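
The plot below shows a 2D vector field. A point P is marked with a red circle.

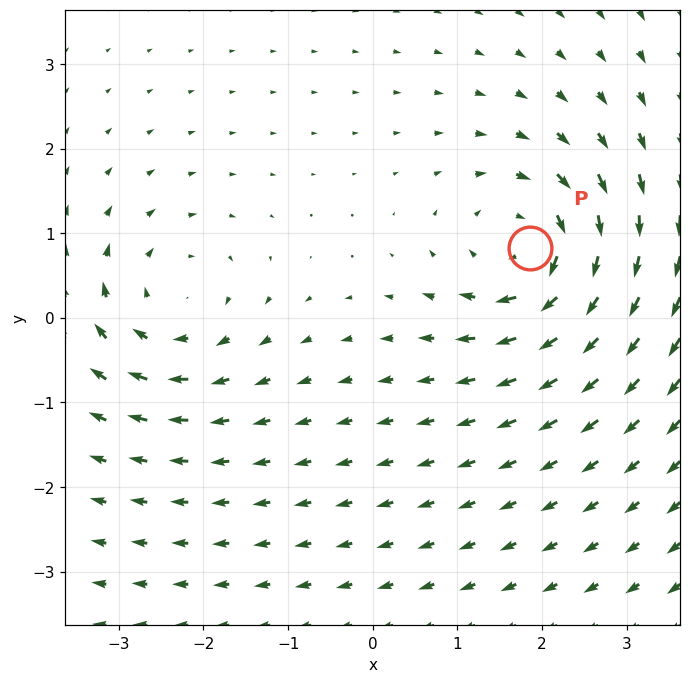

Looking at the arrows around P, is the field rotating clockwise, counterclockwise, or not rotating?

Near P at (1.9, 0.8) the arrows circulate clockwise. The curl (z-component) there is about -6; negative curl means clockwise rotation.

clockwise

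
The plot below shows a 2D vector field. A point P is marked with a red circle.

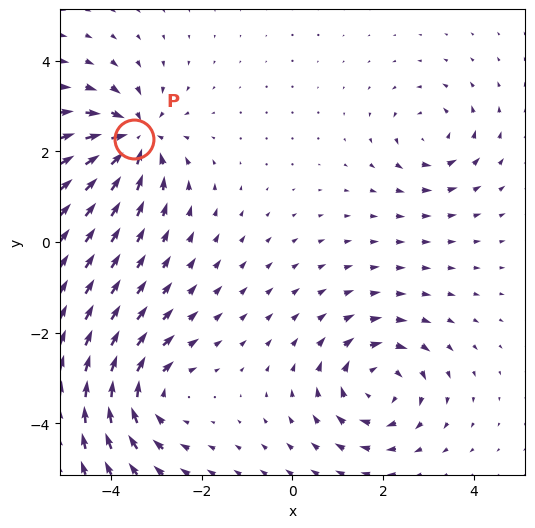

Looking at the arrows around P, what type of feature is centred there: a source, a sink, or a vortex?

sink

At P (-3.5, 2.3) the arrows converge inward. Divergence about -6, curl ≈0 — negative divergence with near-zero curl is a sink.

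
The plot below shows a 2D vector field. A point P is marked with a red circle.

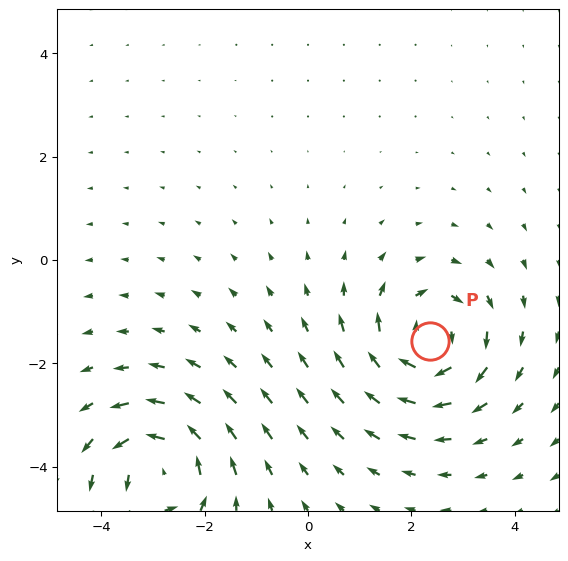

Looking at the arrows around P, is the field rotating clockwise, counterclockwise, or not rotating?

Near P at (2.4, -1.6) the arrows circulate clockwise. The curl (z-component) there is about -4; negative curl means clockwise rotation.

clockwise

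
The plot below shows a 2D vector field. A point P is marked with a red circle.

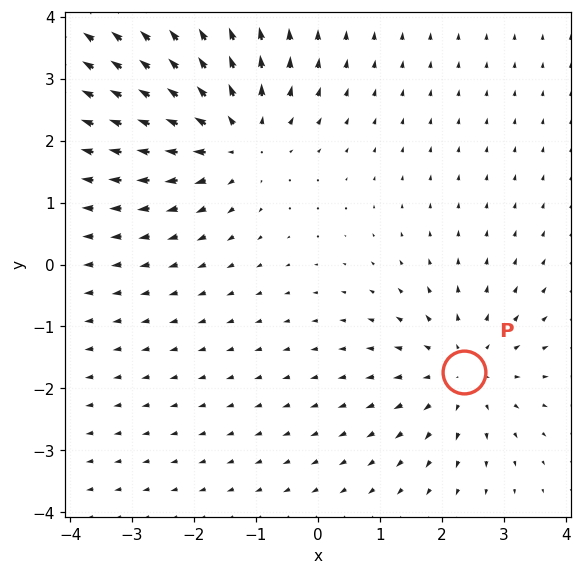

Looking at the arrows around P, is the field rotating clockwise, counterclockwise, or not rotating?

Near P at (2.4, -1.7) the arrows show no circulation. The curl there is ≈0.

not rotating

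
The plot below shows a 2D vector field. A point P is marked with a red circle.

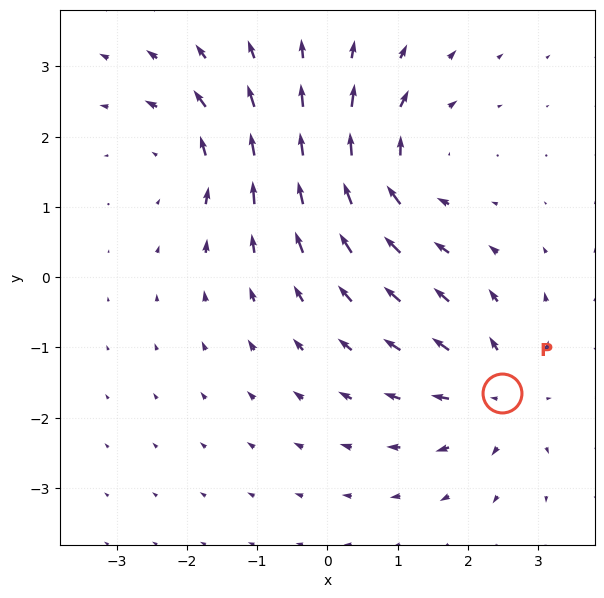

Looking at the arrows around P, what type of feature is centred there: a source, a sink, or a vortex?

At P (2.5, -1.7) the arrows spread outward. Divergence about +5, curl ≈0 — positive divergence with near-zero curl is a source.

source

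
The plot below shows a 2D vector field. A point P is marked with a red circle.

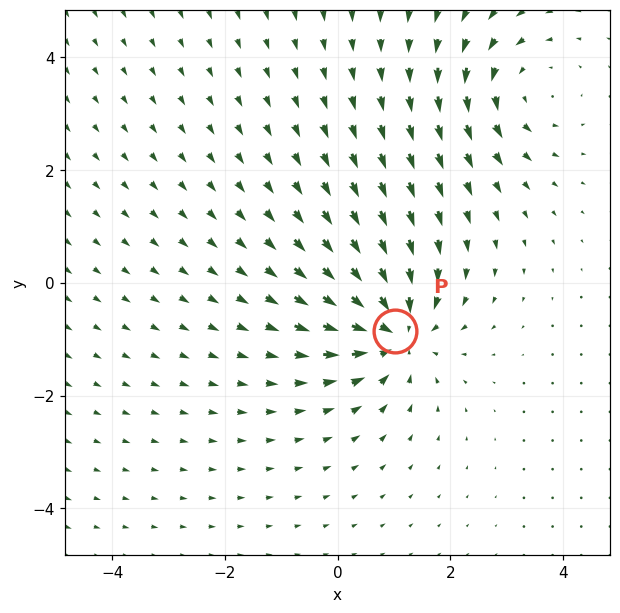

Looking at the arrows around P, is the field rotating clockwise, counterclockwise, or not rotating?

not rotating

Near P at (1.0, -0.9) the arrows show no circulation. The curl there is ≈0.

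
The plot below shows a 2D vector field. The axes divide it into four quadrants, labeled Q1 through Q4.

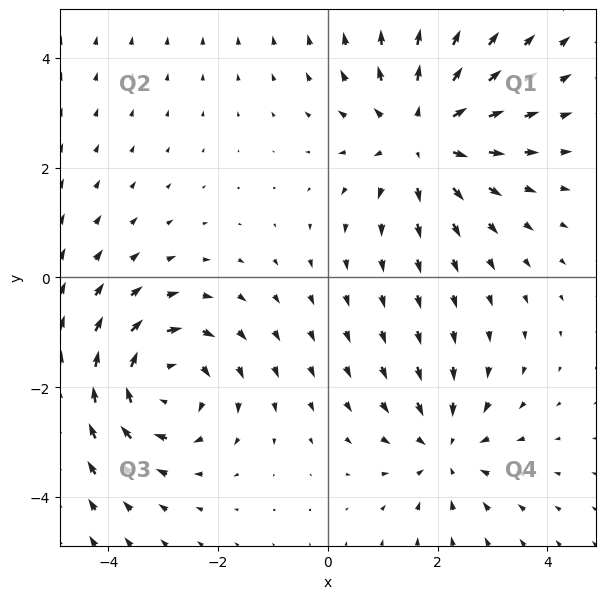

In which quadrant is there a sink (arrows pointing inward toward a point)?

The sink sits at approximately (2.2, -3.1), which lies in quadrant Q4. The divergence there is about -3, negative as expected for a sink.

Q4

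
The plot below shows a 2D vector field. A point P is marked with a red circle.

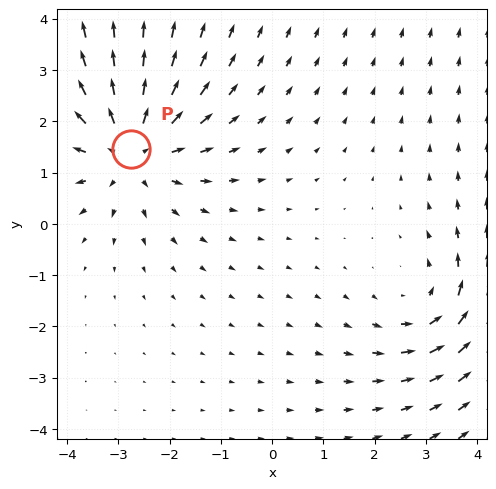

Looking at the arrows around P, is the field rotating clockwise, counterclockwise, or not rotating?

not rotating

Near P at (-2.8, 1.5) the arrows show no circulation. The curl there is ≈0.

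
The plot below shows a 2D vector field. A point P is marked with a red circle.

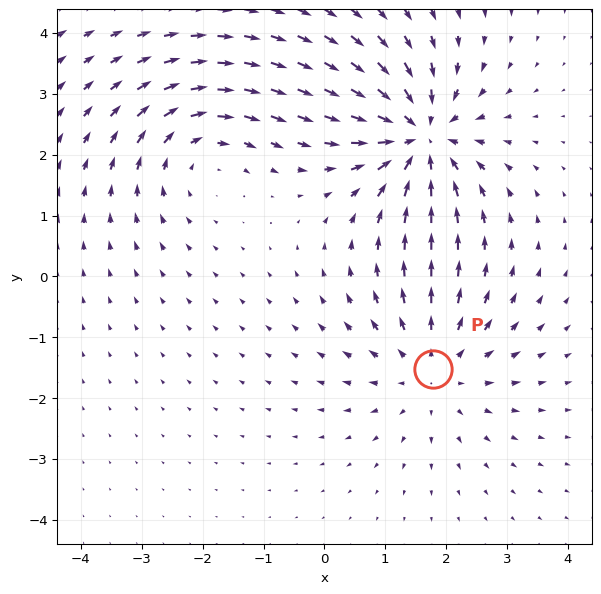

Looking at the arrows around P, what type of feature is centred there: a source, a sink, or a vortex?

source

At P (1.8, -1.5) the arrows spread outward. Divergence about +3, curl ≈0 — positive divergence with near-zero curl is a source.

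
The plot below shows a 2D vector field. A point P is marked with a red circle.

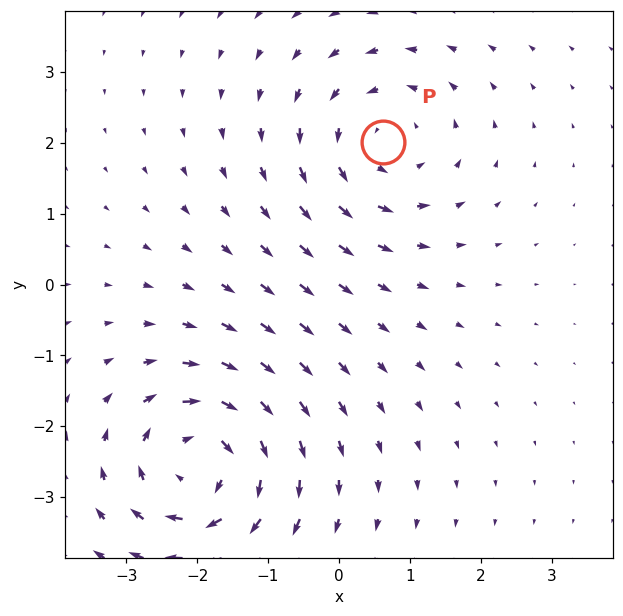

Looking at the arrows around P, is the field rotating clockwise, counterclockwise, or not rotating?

counterclockwise

Near P at (0.6, 2.0) the arrows circulate counterclockwise. The curl (z-component) there is about +3; positive curl means counterclockwise rotation.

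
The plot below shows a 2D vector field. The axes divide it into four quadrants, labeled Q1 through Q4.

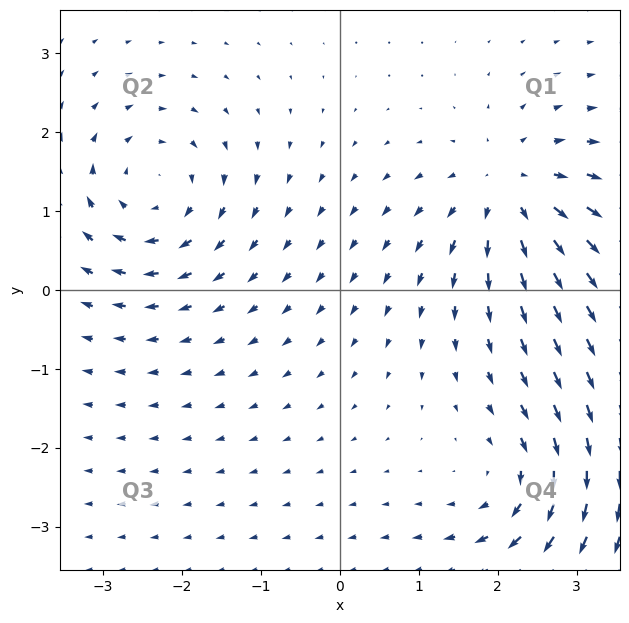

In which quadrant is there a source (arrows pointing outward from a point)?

Q1

The source sits at approximately (2.2, 1.3), which lies in quadrant Q1. The divergence there is about +6, positive as expected for a source.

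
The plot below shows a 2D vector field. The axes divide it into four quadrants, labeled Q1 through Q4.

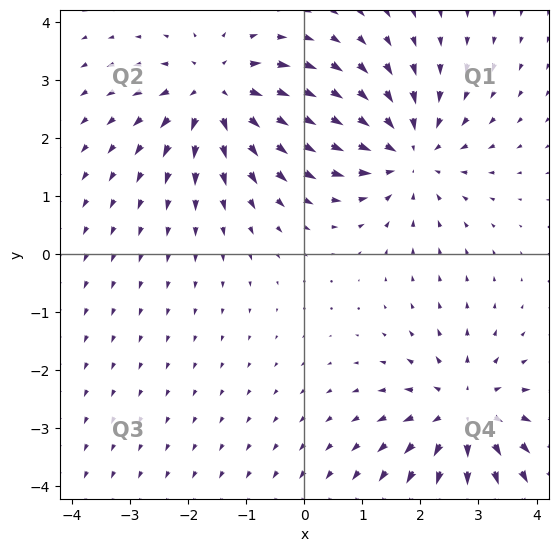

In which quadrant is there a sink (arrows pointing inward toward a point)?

Q1

The sink sits at approximately (1.8, 1.7), which lies in quadrant Q1. The divergence there is about -5, negative as expected for a sink.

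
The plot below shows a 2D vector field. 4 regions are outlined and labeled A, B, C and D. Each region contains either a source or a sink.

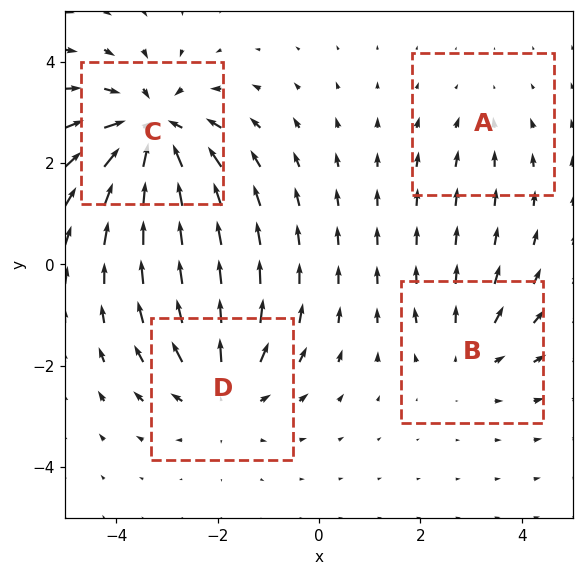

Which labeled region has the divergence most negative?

Divergence at each region's feature centre — A: about -2, B: about +3, C: about -7, D: about +4. Region C is most negative.

C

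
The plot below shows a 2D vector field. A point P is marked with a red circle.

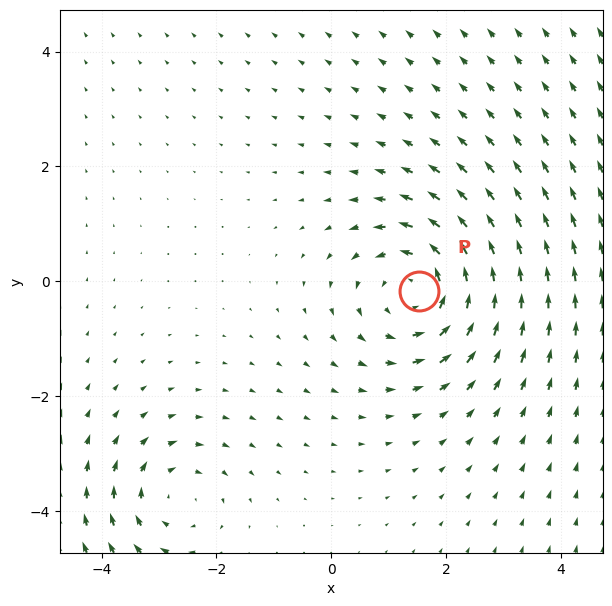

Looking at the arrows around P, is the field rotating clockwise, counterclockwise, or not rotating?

Near P at (1.5, -0.2) the arrows circulate counterclockwise. The curl (z-component) there is about +4; positive curl means counterclockwise rotation.

counterclockwise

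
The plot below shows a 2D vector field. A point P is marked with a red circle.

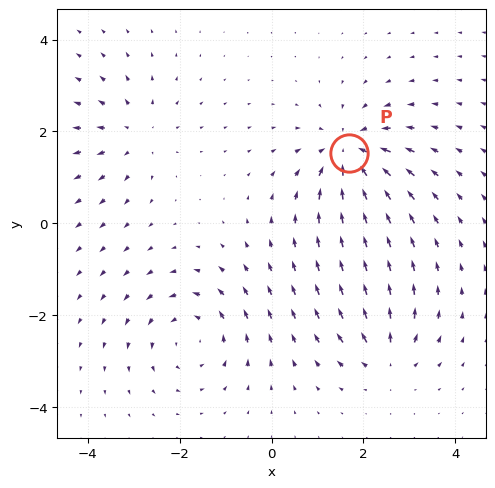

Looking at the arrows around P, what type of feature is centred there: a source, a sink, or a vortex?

sink

At P (1.7, 1.5) the arrows converge inward. Divergence about -5, curl ≈0 — negative divergence with near-zero curl is a sink.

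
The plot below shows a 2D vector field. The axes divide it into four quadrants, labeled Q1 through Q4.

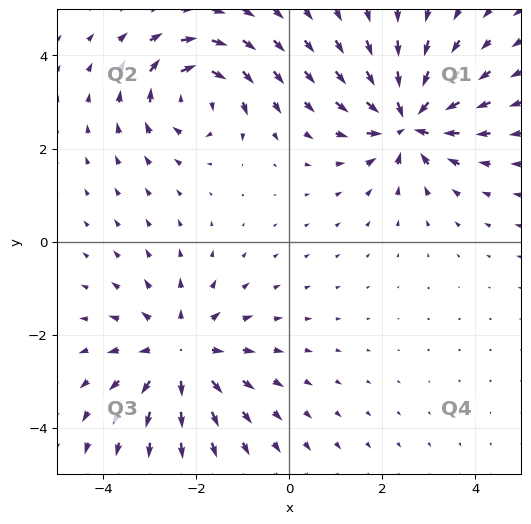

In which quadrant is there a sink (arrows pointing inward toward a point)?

The sink sits at approximately (2.6, 2.6), which lies in quadrant Q1. The divergence there is about -5, negative as expected for a sink.

Q1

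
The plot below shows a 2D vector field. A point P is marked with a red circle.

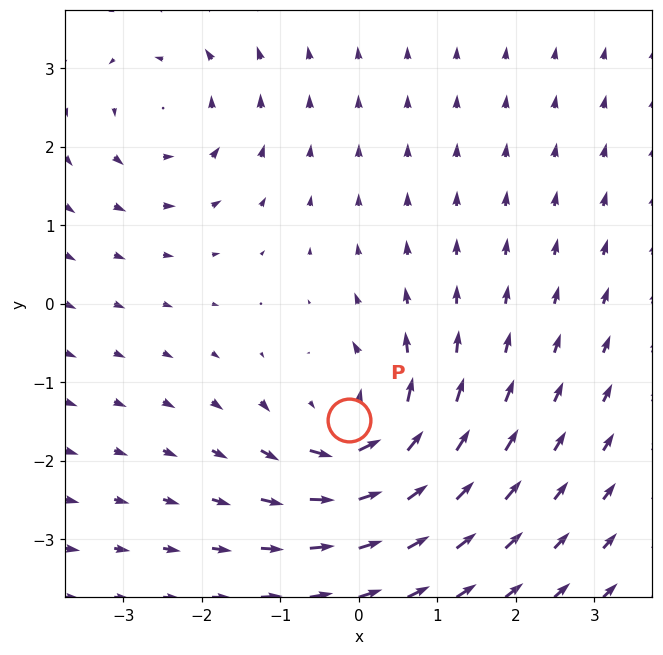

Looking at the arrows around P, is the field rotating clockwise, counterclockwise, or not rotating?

Near P at (-0.1, -1.5) the arrows circulate counterclockwise. The curl (z-component) there is about +5; positive curl means counterclockwise rotation.

counterclockwise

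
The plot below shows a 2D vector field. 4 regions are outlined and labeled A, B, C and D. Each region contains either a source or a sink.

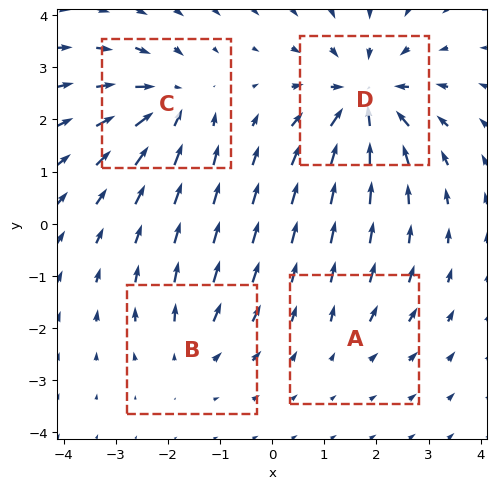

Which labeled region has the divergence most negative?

Divergence at each region's feature centre — A: about +2, B: about +3, C: about -5, D: about -7. Region D is most negative.

D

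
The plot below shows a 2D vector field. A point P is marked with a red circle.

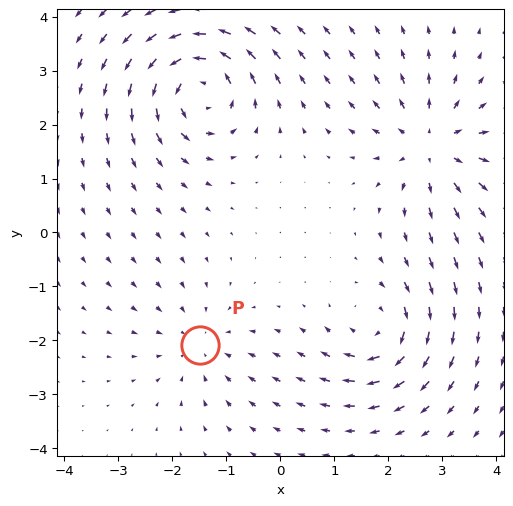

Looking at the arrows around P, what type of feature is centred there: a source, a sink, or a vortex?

sink

At P (-1.5, -2.1) the arrows converge inward. Divergence about -3, curl ≈0 — negative divergence with near-zero curl is a sink.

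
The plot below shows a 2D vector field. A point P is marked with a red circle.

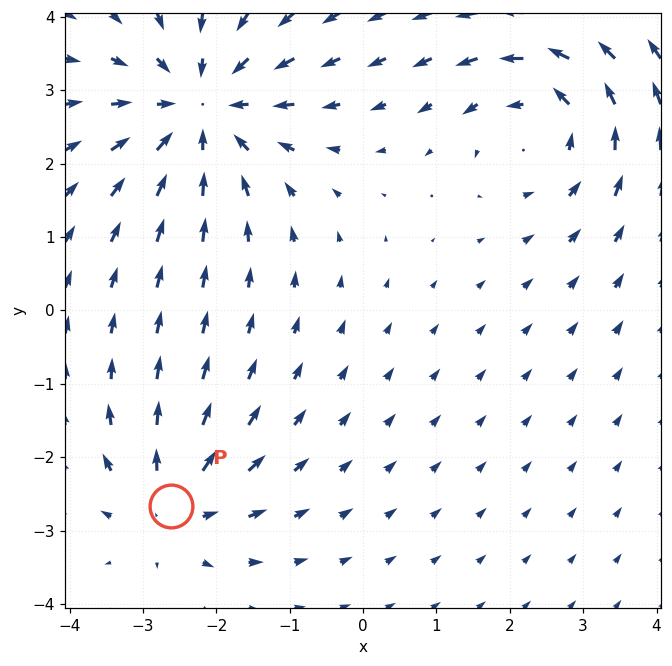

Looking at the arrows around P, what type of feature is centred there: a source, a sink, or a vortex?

At P (-2.6, -2.7) the arrows spread outward. Divergence about +3, curl ≈0 — positive divergence with near-zero curl is a source.

source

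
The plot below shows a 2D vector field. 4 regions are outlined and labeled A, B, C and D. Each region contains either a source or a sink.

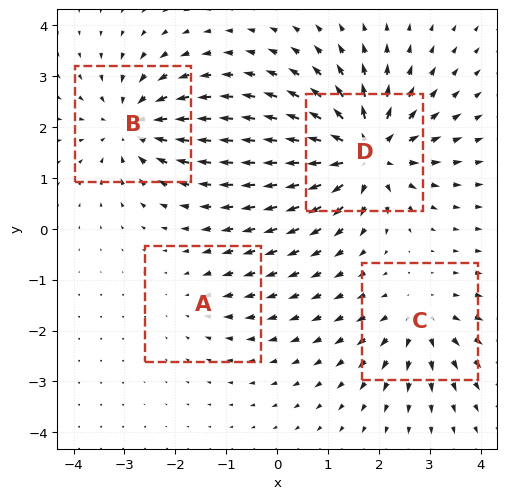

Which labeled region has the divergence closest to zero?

Divergence at each region's feature centre — A: about -2, B: about -5, C: about +4, D: about +8. Region A is closest to zero.

A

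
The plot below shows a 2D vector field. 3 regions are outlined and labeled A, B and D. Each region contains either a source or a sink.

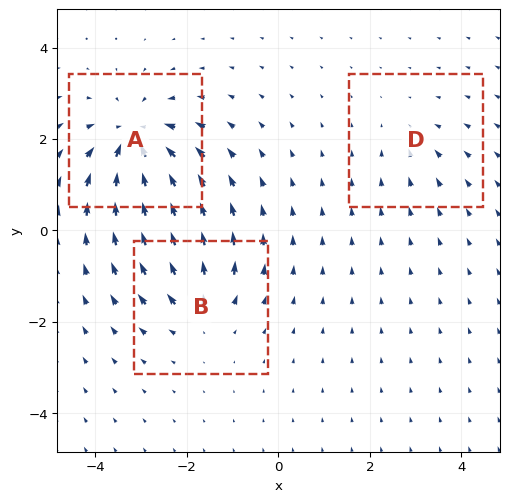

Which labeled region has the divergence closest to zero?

Divergence at each region's feature centre — A: about -5, B: about +3, D: about -2. Region D is closest to zero.

D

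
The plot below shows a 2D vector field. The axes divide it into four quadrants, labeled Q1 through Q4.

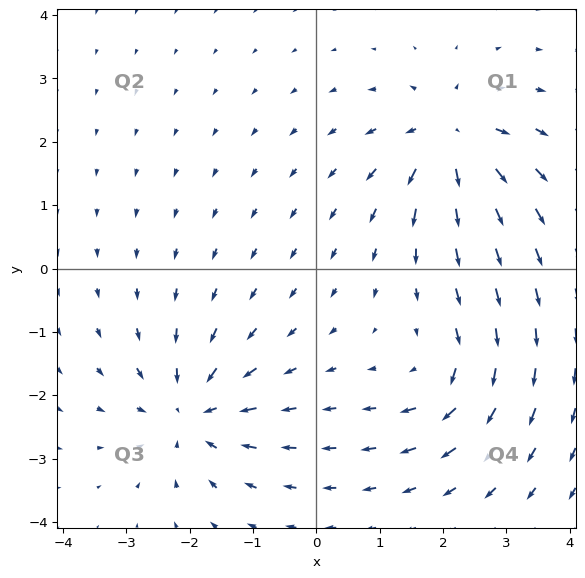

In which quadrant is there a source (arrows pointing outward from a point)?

The source sits at approximately (2.1, 2.1), which lies in quadrant Q1. The divergence there is about +7, positive as expected for a source.

Q1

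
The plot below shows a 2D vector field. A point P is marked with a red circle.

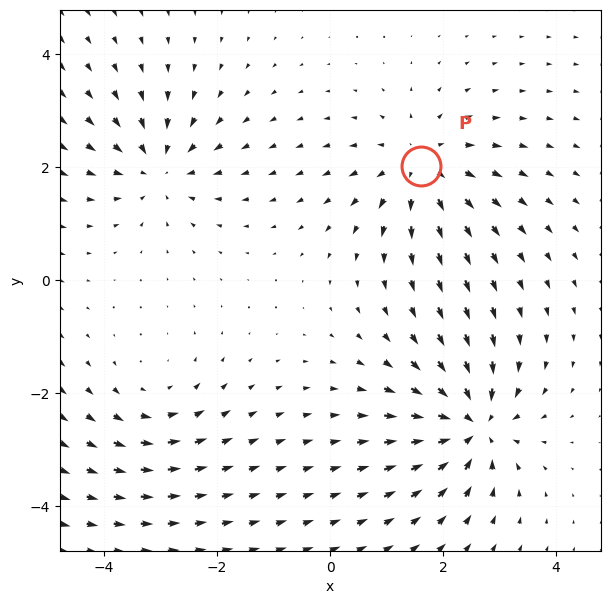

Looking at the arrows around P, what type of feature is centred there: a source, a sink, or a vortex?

source

At P (1.6, 2.0) the arrows spread outward. Divergence about +5, curl ≈0 — positive divergence with near-zero curl is a source.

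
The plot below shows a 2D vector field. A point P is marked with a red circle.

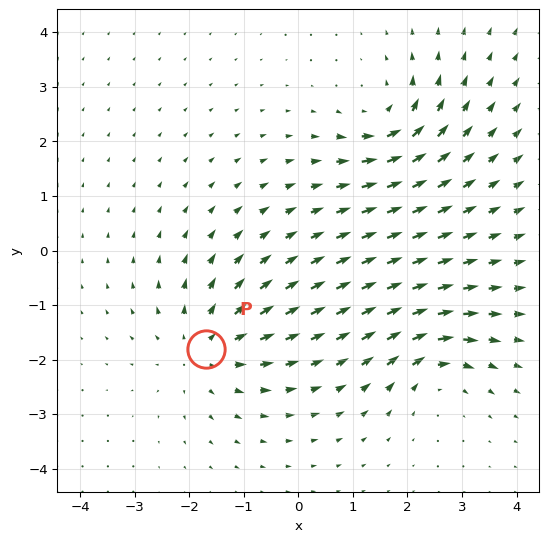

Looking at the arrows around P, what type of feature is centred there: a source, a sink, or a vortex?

source

At P (-1.7, -1.8) the arrows spread outward. Divergence about +5, curl ≈0 — positive divergence with near-zero curl is a source.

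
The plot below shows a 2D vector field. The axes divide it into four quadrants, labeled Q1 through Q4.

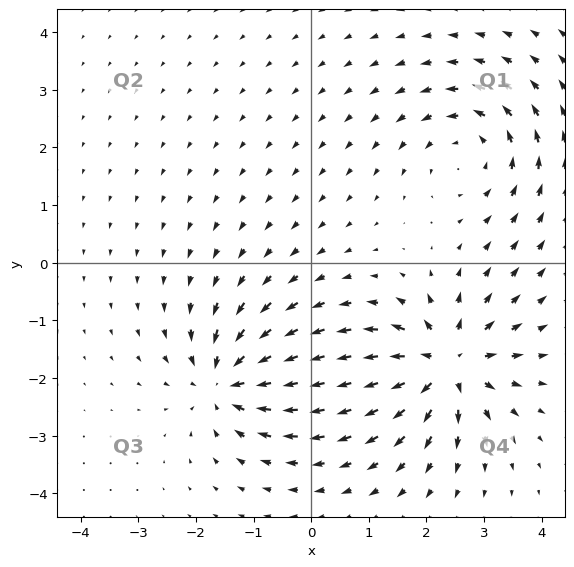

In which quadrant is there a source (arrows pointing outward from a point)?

The source sits at approximately (2.3, -1.8), which lies in quadrant Q4. The divergence there is about +7, positive as expected for a source.

Q4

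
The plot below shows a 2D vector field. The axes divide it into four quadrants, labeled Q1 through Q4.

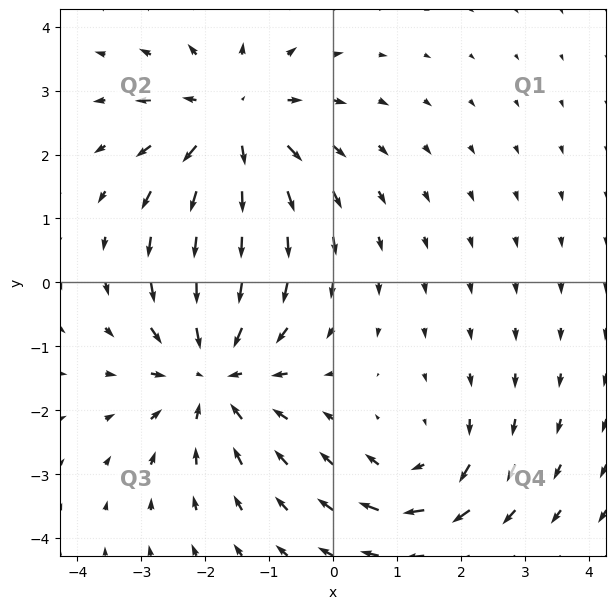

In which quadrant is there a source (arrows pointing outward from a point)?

The source sits at approximately (-1.6, 2.5), which lies in quadrant Q2. The divergence there is about +4, positive as expected for a source.

Q2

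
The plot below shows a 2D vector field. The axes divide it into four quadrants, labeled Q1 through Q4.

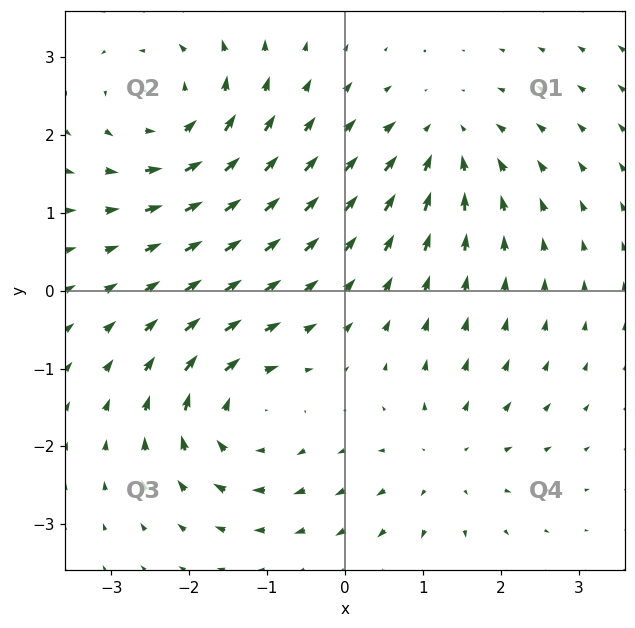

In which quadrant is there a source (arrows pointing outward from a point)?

The source sits at approximately (1.3, -2.2), which lies in quadrant Q4. The divergence there is about +3, positive as expected for a source.

Q4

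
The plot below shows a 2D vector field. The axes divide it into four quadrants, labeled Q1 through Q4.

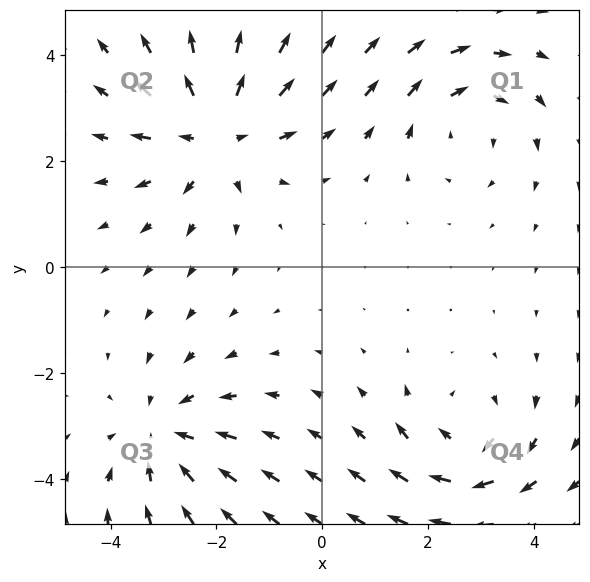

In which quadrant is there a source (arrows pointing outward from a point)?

Q2

The source sits at approximately (-2.0, 2.5), which lies in quadrant Q2. The divergence there is about +5, positive as expected for a source.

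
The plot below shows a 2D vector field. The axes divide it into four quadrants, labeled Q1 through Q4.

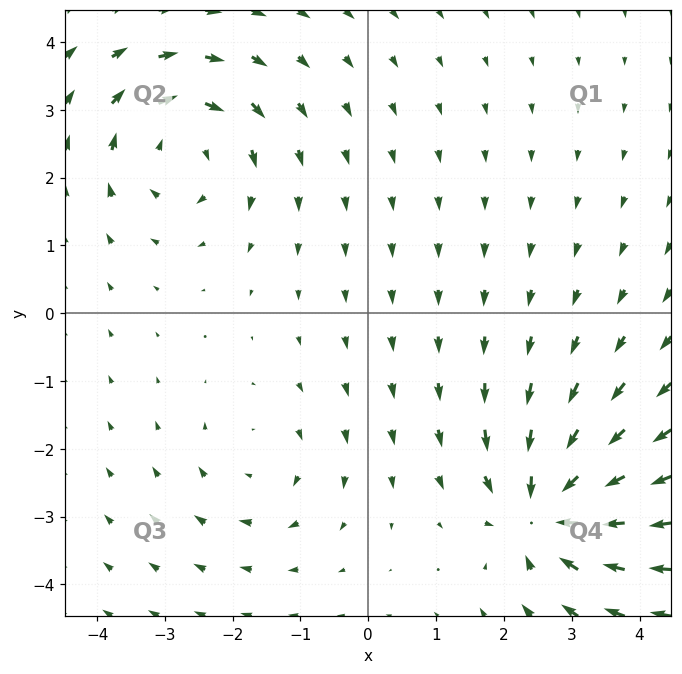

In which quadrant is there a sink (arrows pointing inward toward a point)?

Q4

The sink sits at approximately (2.6, -2.9), which lies in quadrant Q4. The divergence there is about -6, negative as expected for a sink.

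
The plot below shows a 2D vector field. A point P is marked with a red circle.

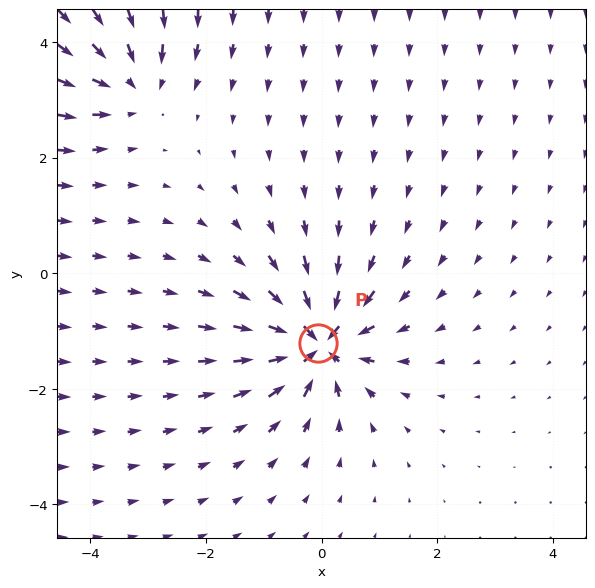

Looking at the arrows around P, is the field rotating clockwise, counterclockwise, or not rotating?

not rotating

Near P at (-0.1, -1.2) the arrows show no circulation. The curl there is ≈0.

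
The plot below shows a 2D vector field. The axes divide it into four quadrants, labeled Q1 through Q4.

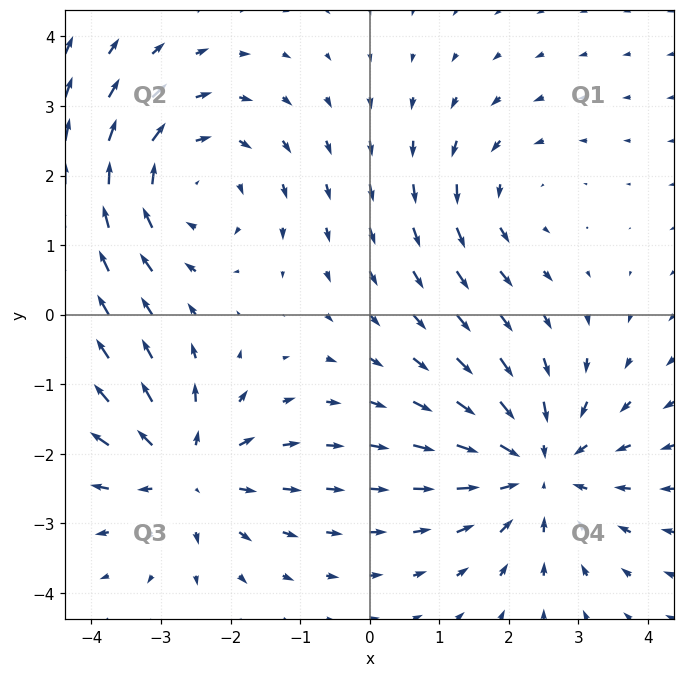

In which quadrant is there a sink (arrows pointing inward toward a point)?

The sink sits at approximately (2.4, -2.2), which lies in quadrant Q4. The divergence there is about -4, negative as expected for a sink.

Q4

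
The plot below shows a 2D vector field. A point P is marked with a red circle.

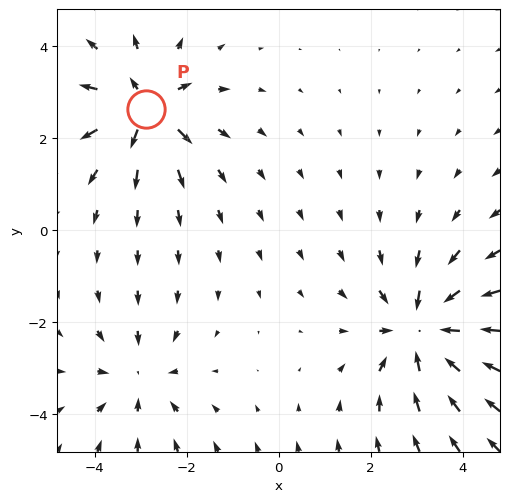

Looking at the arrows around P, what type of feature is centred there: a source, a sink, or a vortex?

source

At P (-2.9, 2.6) the arrows spread outward. Divergence about +5, curl ≈0 — positive divergence with near-zero curl is a source.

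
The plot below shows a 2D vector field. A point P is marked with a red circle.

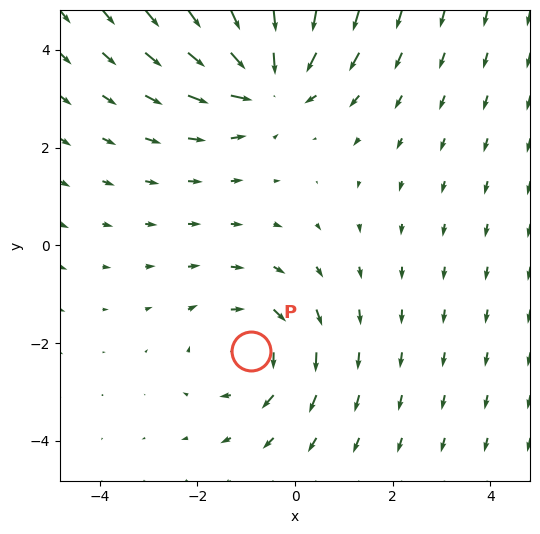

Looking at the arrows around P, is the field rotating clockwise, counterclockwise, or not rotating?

clockwise

Near P at (-0.9, -2.2) the arrows circulate clockwise. The curl (z-component) there is about -3; negative curl means clockwise rotation.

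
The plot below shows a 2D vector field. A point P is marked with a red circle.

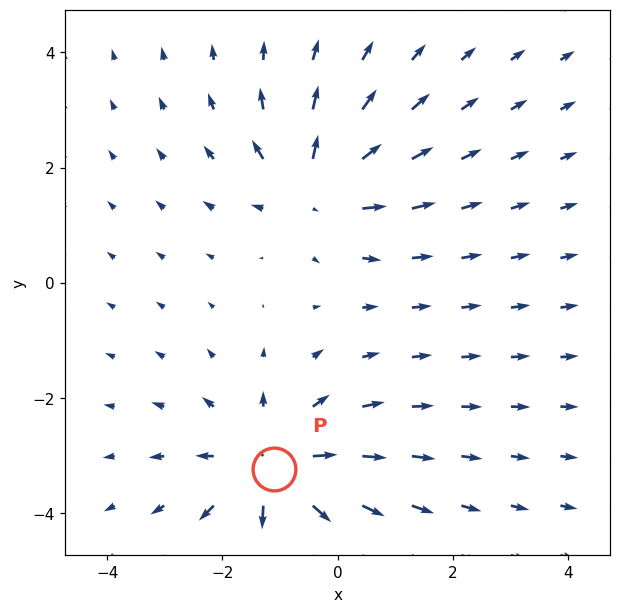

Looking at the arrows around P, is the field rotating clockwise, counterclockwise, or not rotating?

not rotating

Near P at (-1.1, -3.2) the arrows show no circulation. The curl there is ≈0.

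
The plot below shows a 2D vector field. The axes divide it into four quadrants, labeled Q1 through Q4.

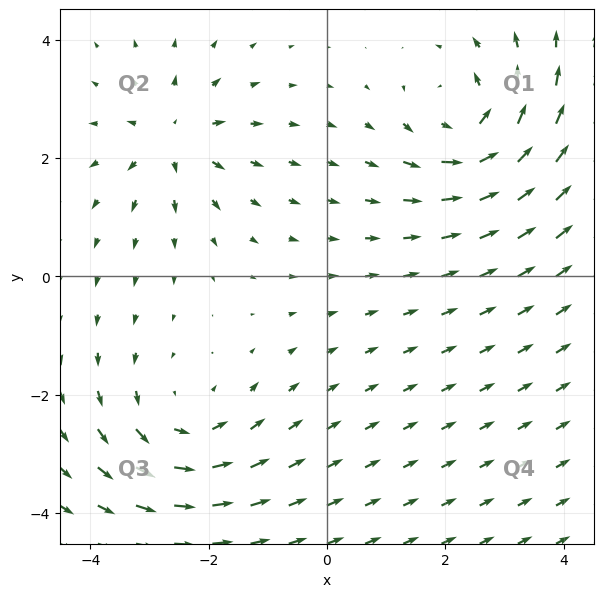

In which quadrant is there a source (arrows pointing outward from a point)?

The source sits at approximately (-2.6, 2.3), which lies in quadrant Q2. The divergence there is about +4, positive as expected for a source.

Q2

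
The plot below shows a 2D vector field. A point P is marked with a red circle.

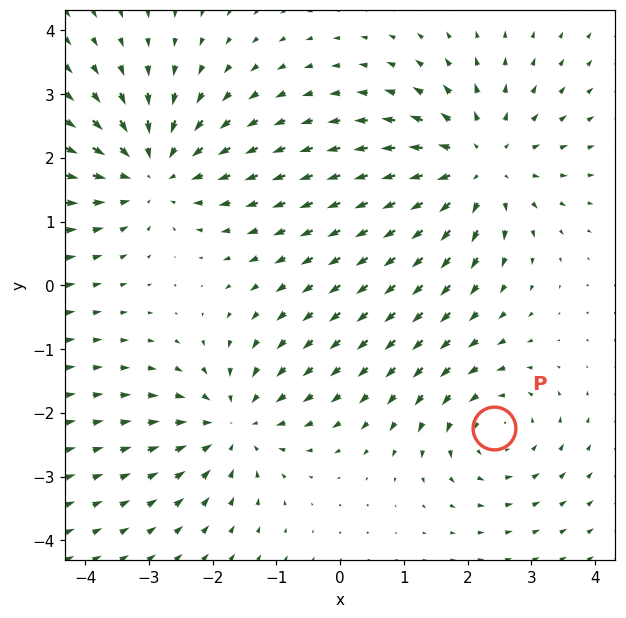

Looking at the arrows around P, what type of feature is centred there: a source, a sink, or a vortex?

vortex

At P (2.4, -2.2) the arrows circulate counterclockwise. Divergence ≈0, curl about +4 — near-zero divergence with nonzero curl is a vortex.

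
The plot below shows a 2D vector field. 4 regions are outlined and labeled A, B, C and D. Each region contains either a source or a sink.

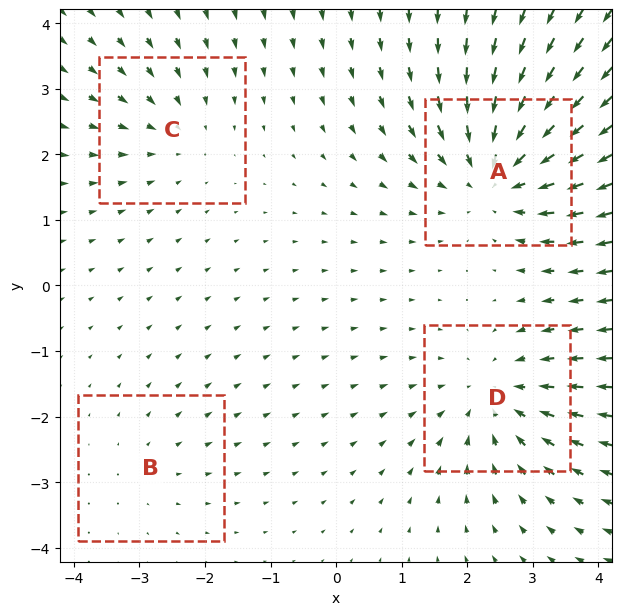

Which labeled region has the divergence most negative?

Divergence at each region's feature centre — A: about -6, B: about +2, C: about -3, D: about -4. Region A is most negative.

A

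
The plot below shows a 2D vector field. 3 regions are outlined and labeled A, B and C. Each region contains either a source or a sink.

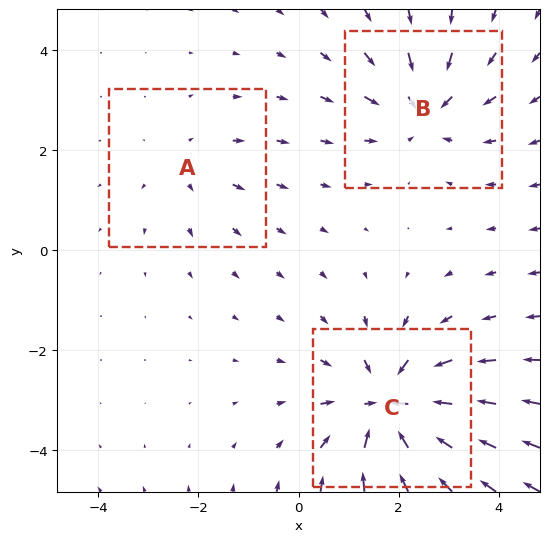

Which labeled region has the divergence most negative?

C

Divergence at each region's feature centre — A: about +2, B: about -3, C: about -5. Region C is most negative.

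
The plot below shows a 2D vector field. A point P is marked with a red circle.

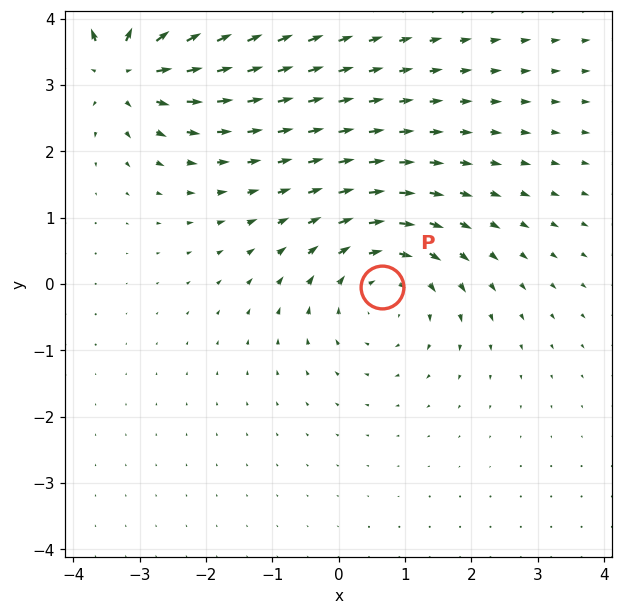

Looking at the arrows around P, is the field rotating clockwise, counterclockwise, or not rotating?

Near P at (0.7, -0.0) the arrows circulate clockwise. The curl (z-component) there is about -3; negative curl means clockwise rotation.

clockwise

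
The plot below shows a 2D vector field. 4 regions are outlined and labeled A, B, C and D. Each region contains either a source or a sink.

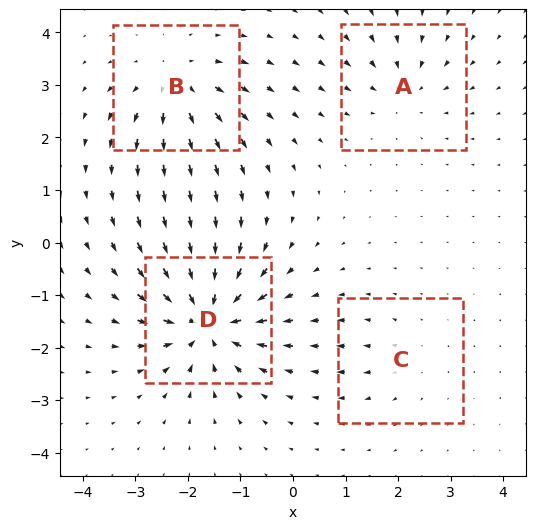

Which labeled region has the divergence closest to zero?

Divergence at each region's feature centre — A: about -4, B: about +6, C: about +2, D: about -9. Region C is closest to zero.

C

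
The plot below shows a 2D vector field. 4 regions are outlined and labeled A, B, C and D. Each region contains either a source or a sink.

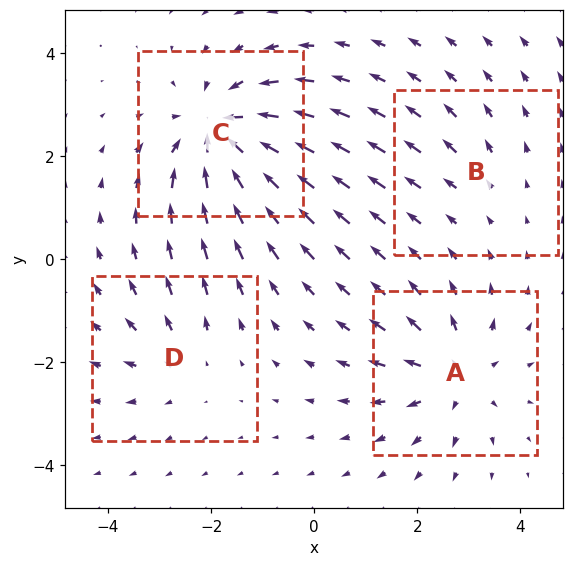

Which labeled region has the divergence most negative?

Divergence at each region's feature centre — A: about +5, B: about +2, C: about -7, D: about +3. Region C is most negative.

C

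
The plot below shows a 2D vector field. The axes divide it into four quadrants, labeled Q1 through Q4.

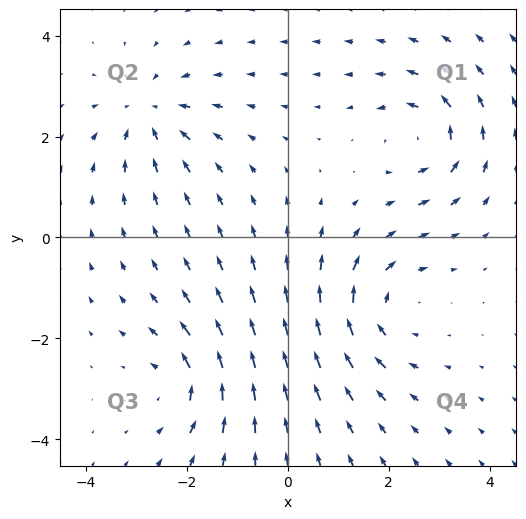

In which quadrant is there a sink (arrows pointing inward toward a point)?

The sink sits at approximately (-2.7, 2.4), which lies in quadrant Q2. The divergence there is about -4, negative as expected for a sink.

Q2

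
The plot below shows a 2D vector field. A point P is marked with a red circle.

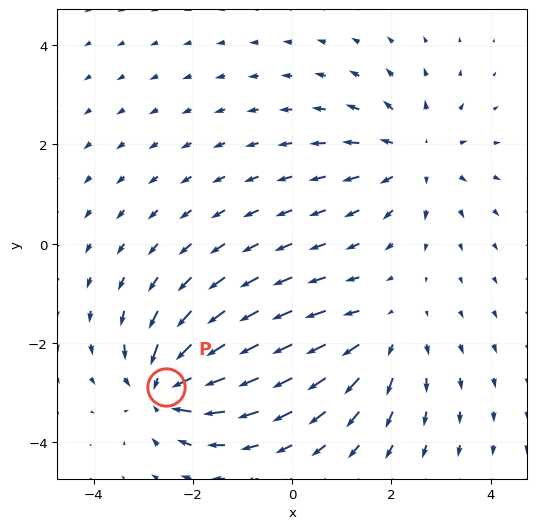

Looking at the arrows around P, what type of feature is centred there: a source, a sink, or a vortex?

At P (-2.5, -2.9) the arrows converge inward. Divergence about -6, curl ≈0 — negative divergence with near-zero curl is a sink.

sink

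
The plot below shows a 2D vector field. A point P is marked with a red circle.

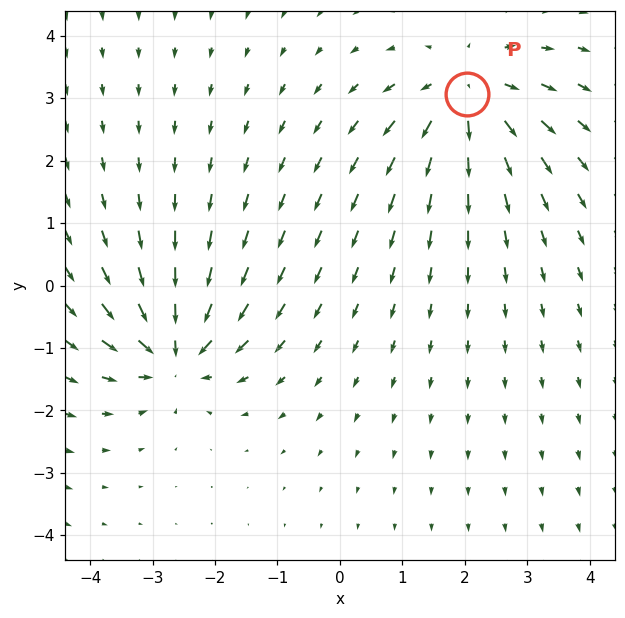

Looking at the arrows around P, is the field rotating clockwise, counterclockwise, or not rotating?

Near P at (2.0, 3.1) the arrows show no circulation. The curl there is ≈0.

not rotating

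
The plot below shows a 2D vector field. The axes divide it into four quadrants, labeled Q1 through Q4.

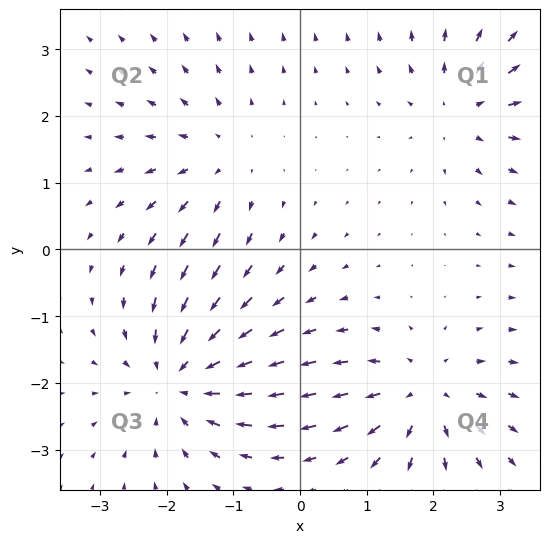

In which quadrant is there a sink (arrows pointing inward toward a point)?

Q3

The sink sits at approximately (-1.8, -2.0), which lies in quadrant Q3. The divergence there is about -4, negative as expected for a sink.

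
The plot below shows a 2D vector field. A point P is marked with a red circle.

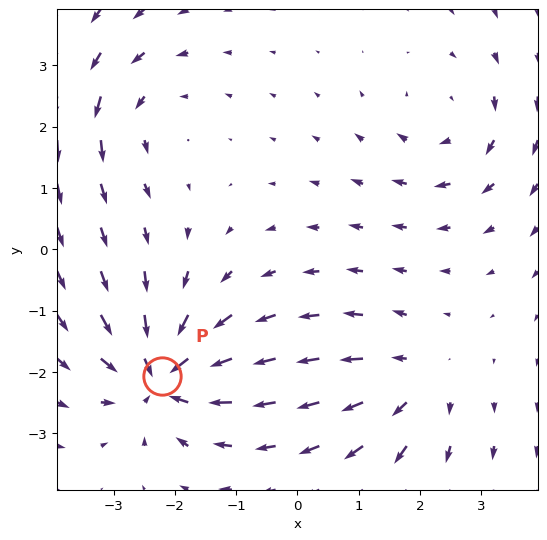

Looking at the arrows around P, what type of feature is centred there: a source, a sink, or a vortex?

At P (-2.2, -2.1) the arrows converge inward. Divergence about -6, curl ≈0 — negative divergence with near-zero curl is a sink.

sink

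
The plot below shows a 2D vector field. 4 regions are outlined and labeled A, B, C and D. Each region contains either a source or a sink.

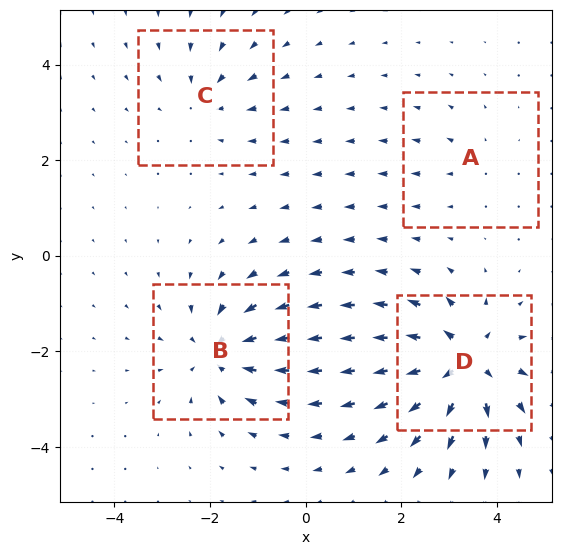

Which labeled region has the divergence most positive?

D

Divergence at each region's feature centre — A: about +2, B: about -6, C: about -3, D: about +7. Region D is most positive.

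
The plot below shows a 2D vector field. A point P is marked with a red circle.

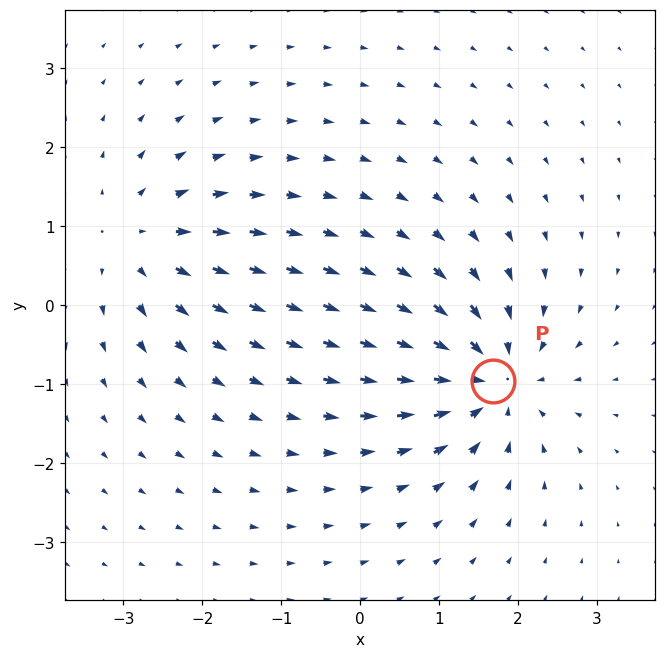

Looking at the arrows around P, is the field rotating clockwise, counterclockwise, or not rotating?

not rotating

Near P at (1.7, -1.0) the arrows show no circulation. The curl there is ≈0.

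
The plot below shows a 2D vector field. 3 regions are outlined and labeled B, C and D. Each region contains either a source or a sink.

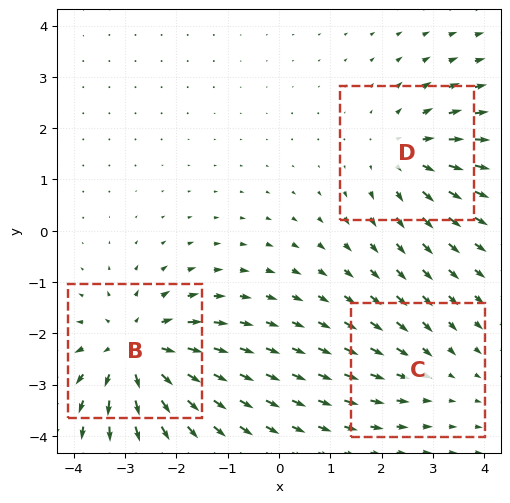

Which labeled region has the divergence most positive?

Divergence at each region's feature centre — B: about +5, C: about -2, D: about +3. Region B is most positive.

B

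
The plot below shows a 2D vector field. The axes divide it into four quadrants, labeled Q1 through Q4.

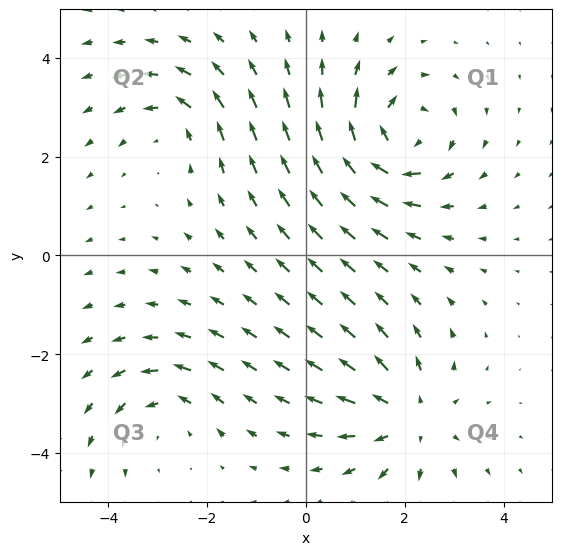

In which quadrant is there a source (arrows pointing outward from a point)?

Q4

The source sits at approximately (2.1, -3.3), which lies in quadrant Q4. The divergence there is about +4, positive as expected for a source.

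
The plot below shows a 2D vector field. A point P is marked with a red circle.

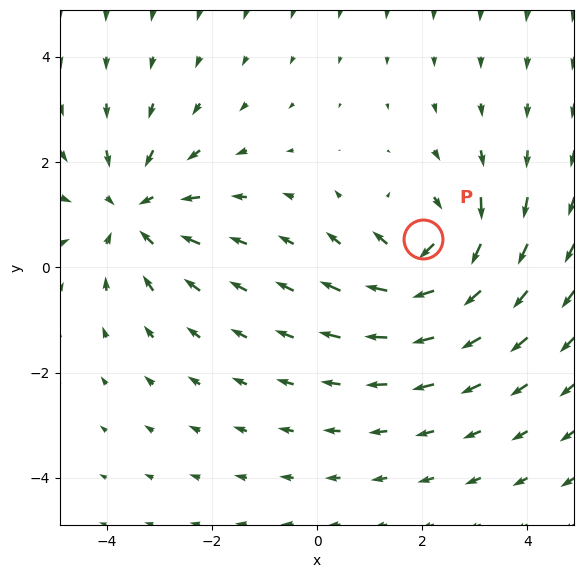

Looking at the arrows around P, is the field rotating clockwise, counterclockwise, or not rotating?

Near P at (2.0, 0.5) the arrows circulate clockwise. The curl (z-component) there is about -4; negative curl means clockwise rotation.

clockwise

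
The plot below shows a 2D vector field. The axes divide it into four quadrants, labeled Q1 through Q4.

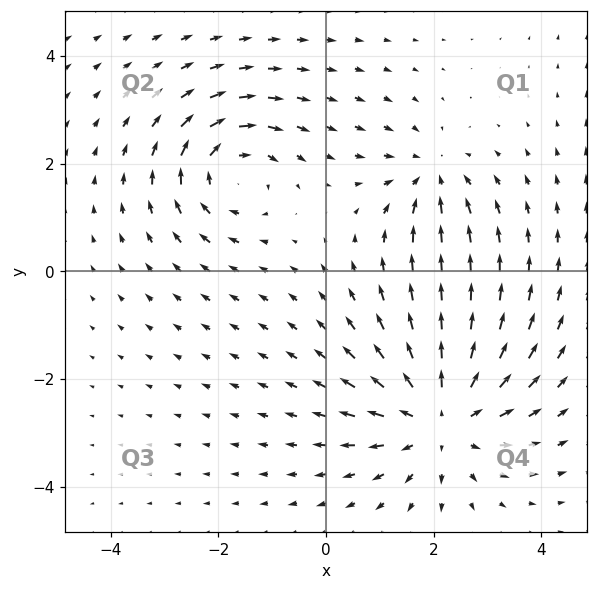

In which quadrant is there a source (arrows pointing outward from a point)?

The source sits at approximately (2.1, -2.7), which lies in quadrant Q4. The divergence there is about +4, positive as expected for a source.

Q4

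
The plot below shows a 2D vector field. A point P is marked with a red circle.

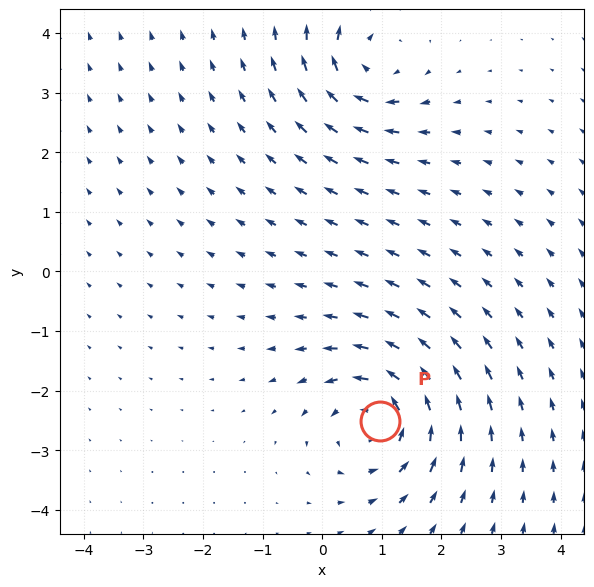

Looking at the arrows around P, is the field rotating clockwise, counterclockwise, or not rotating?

counterclockwise

Near P at (1.0, -2.5) the arrows circulate counterclockwise. The curl (z-component) there is about +6; positive curl means counterclockwise rotation.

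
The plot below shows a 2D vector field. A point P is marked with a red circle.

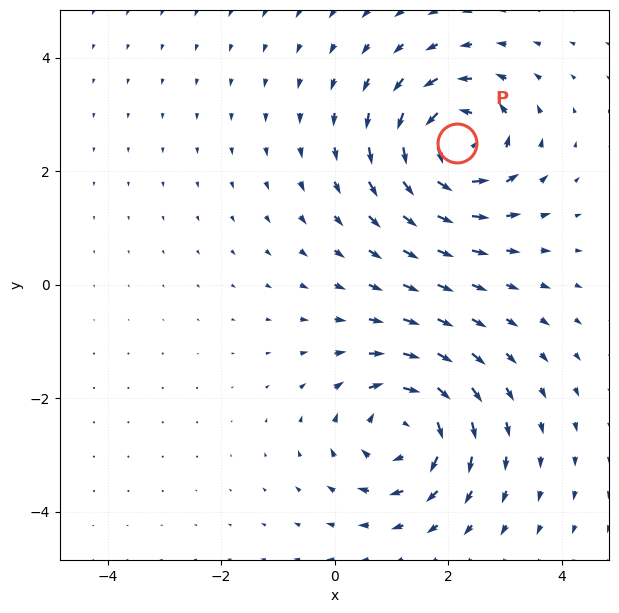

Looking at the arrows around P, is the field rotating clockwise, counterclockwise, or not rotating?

counterclockwise

Near P at (2.2, 2.5) the arrows circulate counterclockwise. The curl (z-component) there is about +5; positive curl means counterclockwise rotation.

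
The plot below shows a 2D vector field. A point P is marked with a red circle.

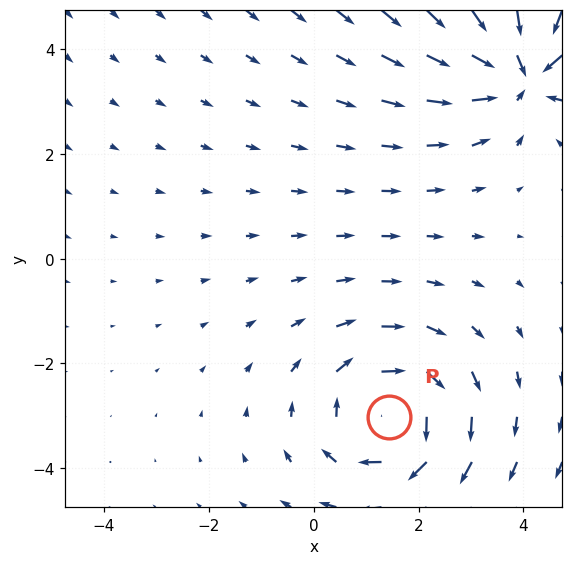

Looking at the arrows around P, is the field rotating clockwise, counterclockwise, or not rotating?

clockwise

Near P at (1.4, -3.0) the arrows circulate clockwise. The curl (z-component) there is about -3; negative curl means clockwise rotation.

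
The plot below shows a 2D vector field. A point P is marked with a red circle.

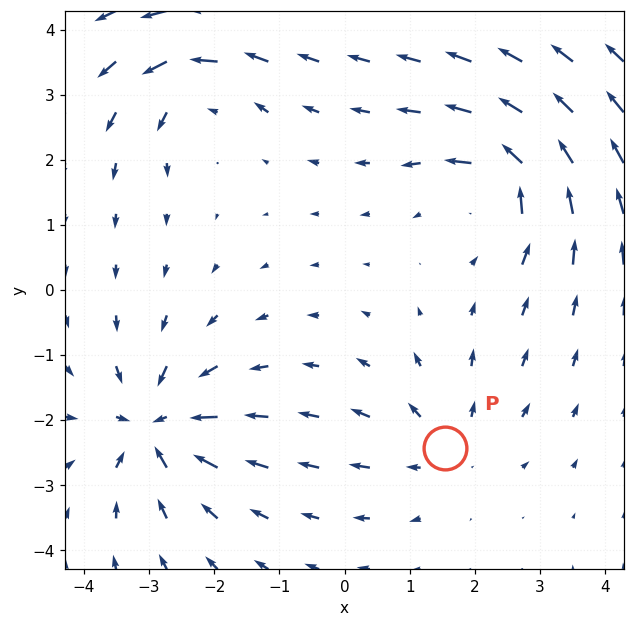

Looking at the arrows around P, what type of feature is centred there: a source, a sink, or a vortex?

source

At P (1.5, -2.4) the arrows spread outward. Divergence about +3, curl ≈0 — positive divergence with near-zero curl is a source.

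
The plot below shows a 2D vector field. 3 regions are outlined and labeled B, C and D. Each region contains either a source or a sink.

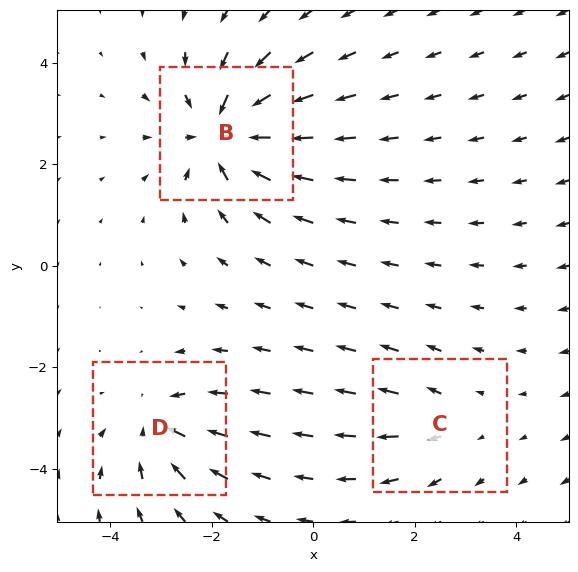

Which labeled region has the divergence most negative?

Divergence at each region's feature centre — B: about -5, C: about +2, D: about -3. Region B is most negative.

B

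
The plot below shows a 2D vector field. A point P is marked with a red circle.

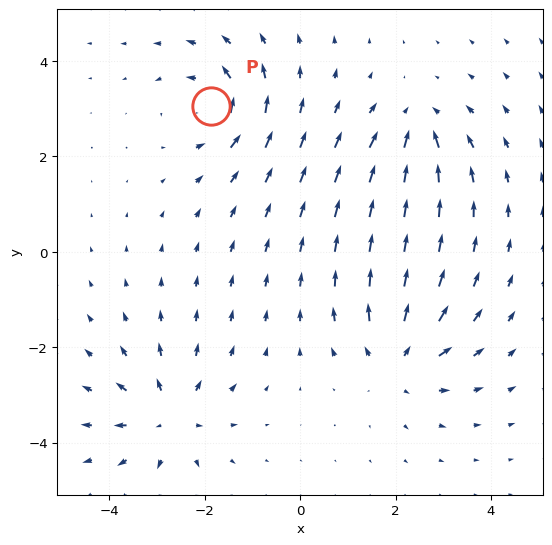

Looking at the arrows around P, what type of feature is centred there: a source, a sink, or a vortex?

At P (-1.9, 3.0) the arrows circulate counterclockwise. Divergence ≈0, curl about +6 — near-zero divergence with nonzero curl is a vortex.

vortex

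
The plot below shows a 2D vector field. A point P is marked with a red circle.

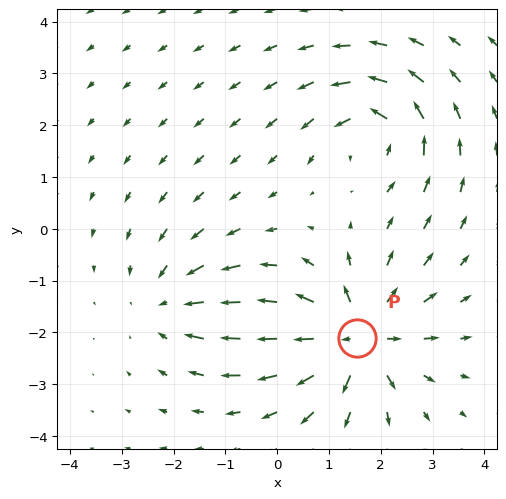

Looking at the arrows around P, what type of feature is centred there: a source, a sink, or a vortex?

source

At P (1.5, -2.1) the arrows spread outward. Divergence about +5, curl ≈0 — positive divergence with near-zero curl is a source.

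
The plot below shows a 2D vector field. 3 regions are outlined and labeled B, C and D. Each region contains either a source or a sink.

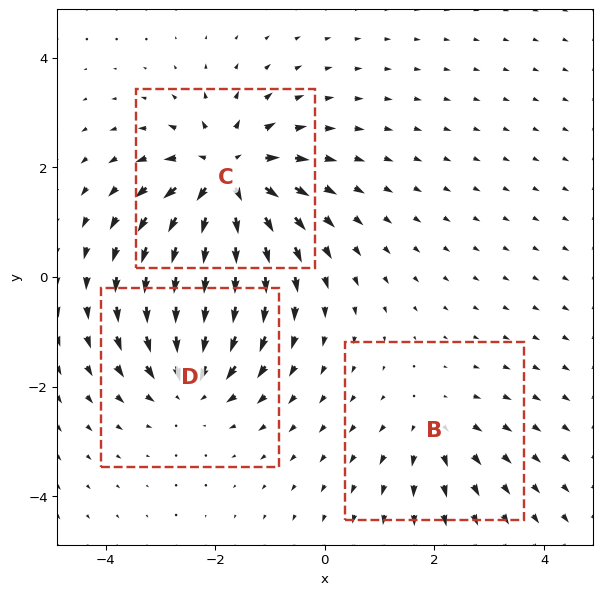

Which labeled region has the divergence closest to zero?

Divergence at each region's feature centre — B: about +2, C: about +6, D: about -4. Region B is closest to zero.

B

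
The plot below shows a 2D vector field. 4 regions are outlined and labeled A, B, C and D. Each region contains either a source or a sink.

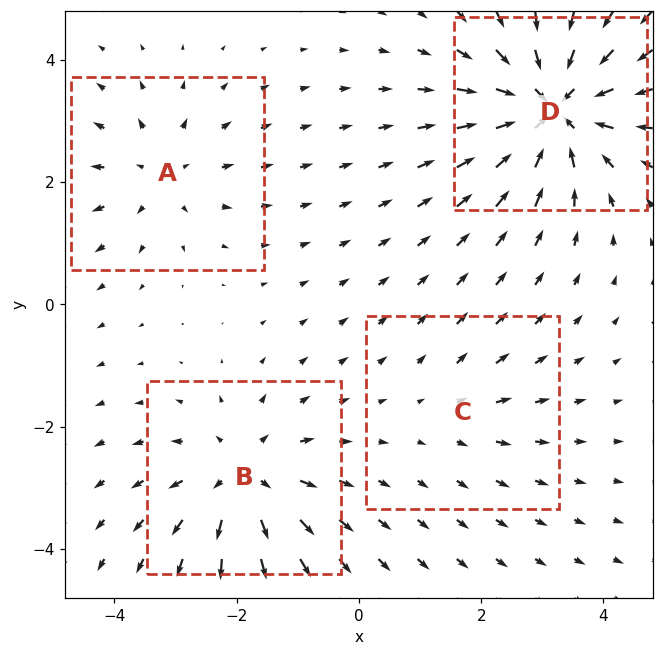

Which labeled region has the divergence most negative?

Divergence at each region's feature centre — A: about +3, B: about +5, C: about +2, D: about -7. Region D is most negative.

D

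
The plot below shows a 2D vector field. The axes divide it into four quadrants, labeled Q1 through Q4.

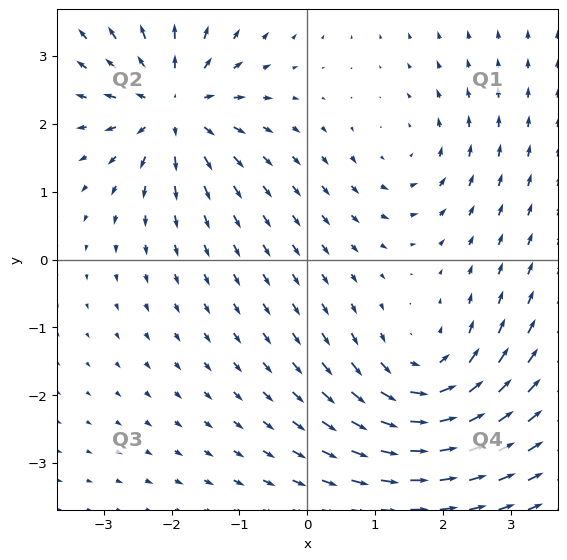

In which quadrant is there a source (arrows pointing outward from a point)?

The source sits at approximately (-2.0, 2.3), which lies in quadrant Q2. The divergence there is about +5, positive as expected for a source.

Q2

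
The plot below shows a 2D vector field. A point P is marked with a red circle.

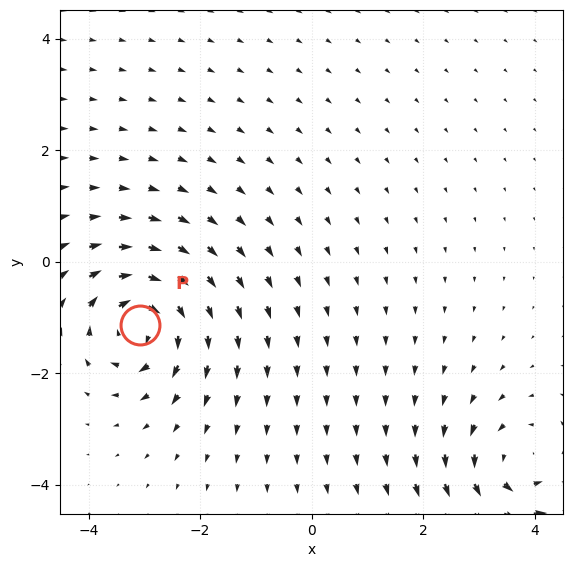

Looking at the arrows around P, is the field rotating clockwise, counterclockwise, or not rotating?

Near P at (-3.1, -1.1) the arrows circulate clockwise. The curl (z-component) there is about -7; negative curl means clockwise rotation.

clockwise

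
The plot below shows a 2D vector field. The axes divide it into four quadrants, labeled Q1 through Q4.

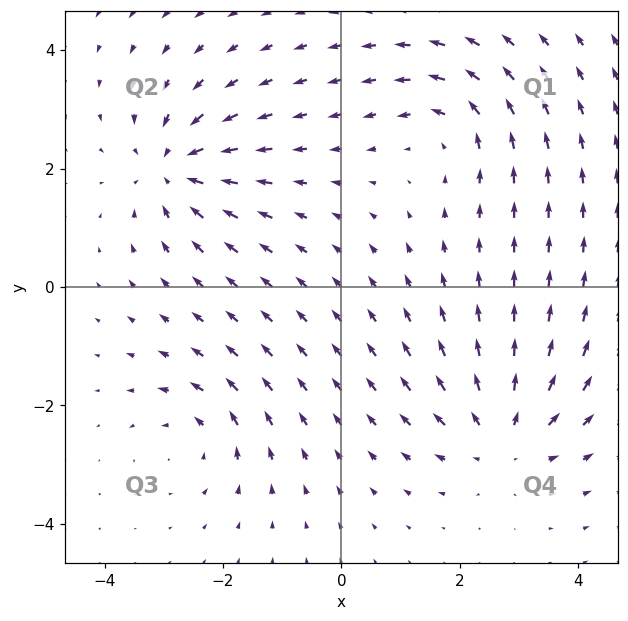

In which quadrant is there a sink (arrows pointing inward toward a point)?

The sink sits at approximately (-2.8, 2.0), which lies in quadrant Q2. The divergence there is about -5, negative as expected for a sink.

Q2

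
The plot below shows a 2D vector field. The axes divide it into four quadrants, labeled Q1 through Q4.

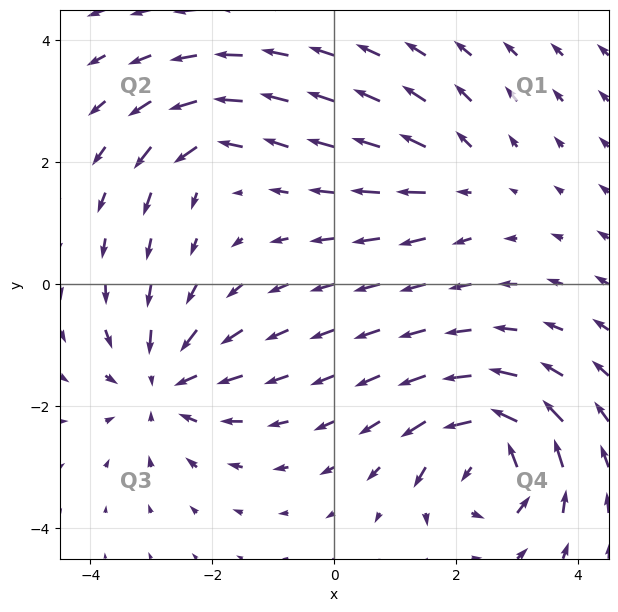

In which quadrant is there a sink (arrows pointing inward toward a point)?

The sink sits at approximately (-2.8, -1.6), which lies in quadrant Q3. The divergence there is about -4, negative as expected for a sink.

Q3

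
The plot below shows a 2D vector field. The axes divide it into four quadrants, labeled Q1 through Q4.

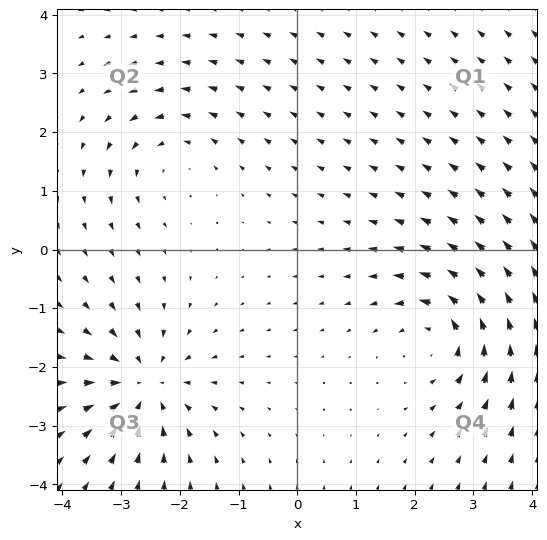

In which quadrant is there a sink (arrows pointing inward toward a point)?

Q3

The sink sits at approximately (-2.6, -2.3), which lies in quadrant Q3. The divergence there is about -5, negative as expected for a sink.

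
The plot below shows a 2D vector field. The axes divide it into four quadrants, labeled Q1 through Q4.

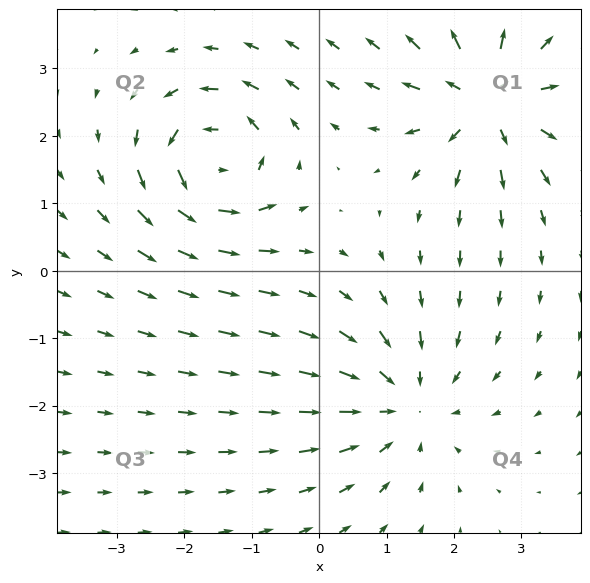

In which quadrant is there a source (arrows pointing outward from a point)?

The source sits at approximately (2.5, 2.5), which lies in quadrant Q1. The divergence there is about +5, positive as expected for a source.

Q1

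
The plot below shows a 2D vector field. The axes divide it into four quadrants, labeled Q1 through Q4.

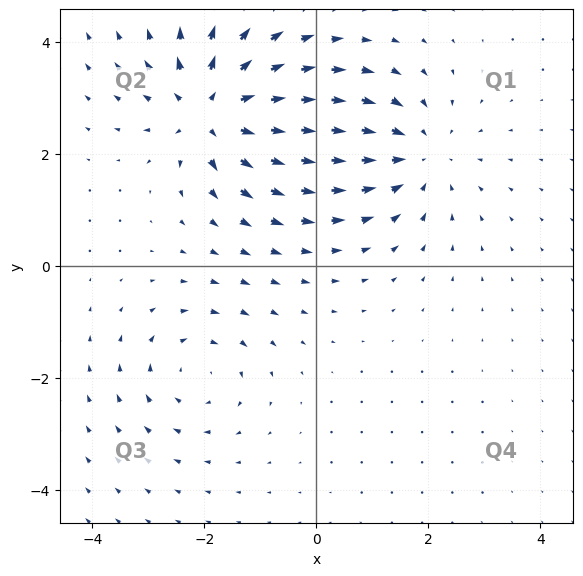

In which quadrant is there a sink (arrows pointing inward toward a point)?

The sink sits at approximately (1.8, 2.0), which lies in quadrant Q1. The divergence there is about -3, negative as expected for a sink.

Q1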